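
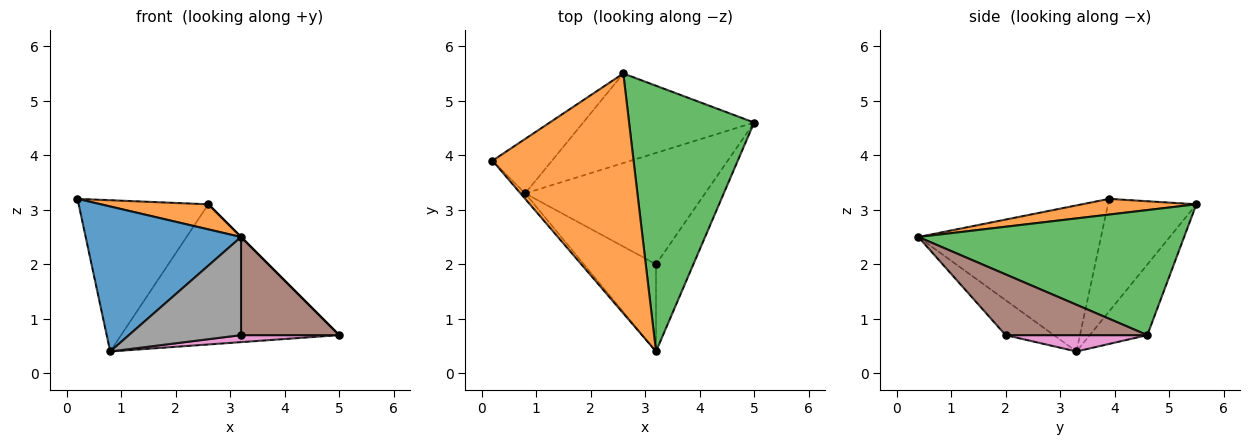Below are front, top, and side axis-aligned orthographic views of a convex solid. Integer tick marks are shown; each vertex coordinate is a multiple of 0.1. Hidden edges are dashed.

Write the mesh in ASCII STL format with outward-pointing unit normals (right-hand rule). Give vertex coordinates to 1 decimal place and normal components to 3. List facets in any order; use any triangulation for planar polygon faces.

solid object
 facet normal -0.761 -0.648 -0.024
  outer loop
   vertex 0.8 3.3 0.4
   vertex 3.2 0.4 2.5
   vertex 0.2 3.9 3.2
  endloop
 endfacet
 facet normal 0.110 -0.103 0.989
  outer loop
   vertex 2.6 5.5 3.1
   vertex 0.2 3.9 3.2
   vertex 3.2 0.4 2.5
  endloop
 endfacet
 facet normal 0.707 0.000 0.707
  outer loop
   vertex 2.6 5.5 3.1
   vertex 3.2 0.4 2.5
   vertex 5.0 4.6 0.7
  endloop
 endfacet
 facet normal -0.540 0.792 -0.285
  outer loop
   vertex 2.6 5.5 3.1
   vertex 0.8 3.3 0.4
   vertex 0.2 3.9 3.2
  endloop
 endfacet
 facet normal -0.217 0.823 -0.526
  outer loop
   vertex 2.6 5.5 3.1
   vertex 5.0 4.6 0.7
   vertex 0.8 3.3 0.4
  endloop
 endfacet
 facet normal 0.734 -0.508 -0.451
  outer loop
   vertex 3.2 2.0 0.7
   vertex 5.0 4.6 0.7
   vertex 3.2 0.4 2.5
  endloop
 endfacet
 facet normal 0.090 -0.063 -0.994
  outer loop
   vertex 3.2 2.0 0.7
   vertex 0.8 3.3 0.4
   vertex 5.0 4.6 0.7
  endloop
 endfacet
 facet normal -0.306 -0.711 -0.632
  outer loop
   vertex 3.2 2.0 0.7
   vertex 3.2 0.4 2.5
   vertex 0.8 3.3 0.4
  endloop
 endfacet
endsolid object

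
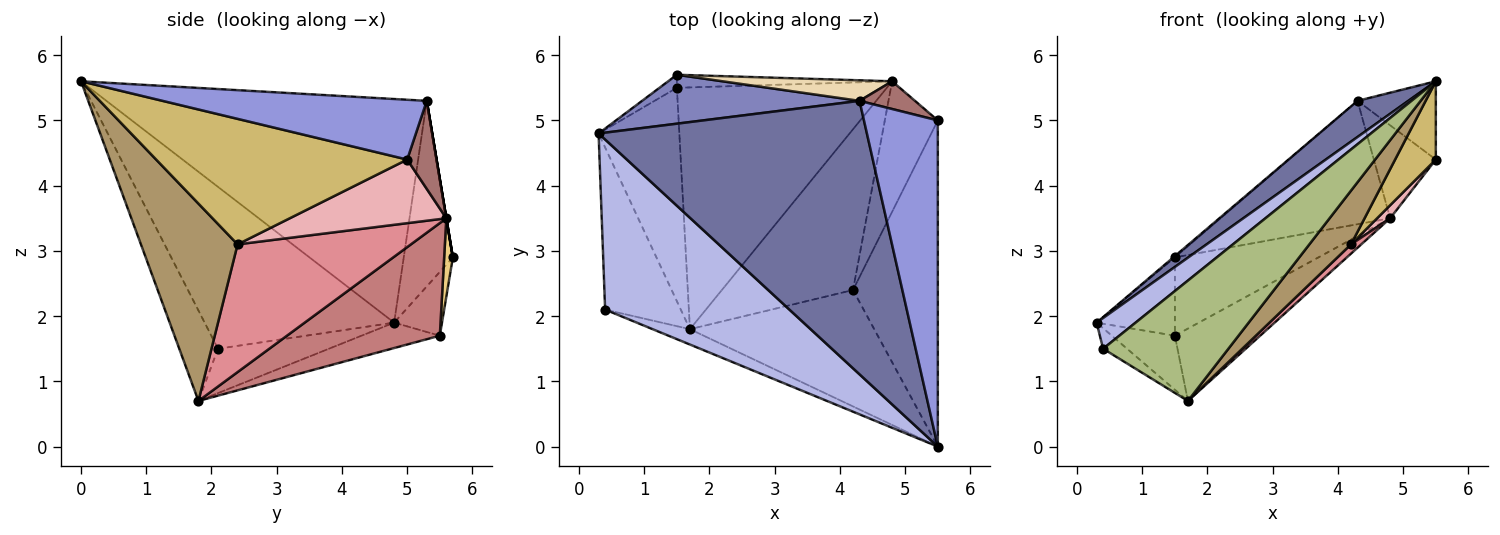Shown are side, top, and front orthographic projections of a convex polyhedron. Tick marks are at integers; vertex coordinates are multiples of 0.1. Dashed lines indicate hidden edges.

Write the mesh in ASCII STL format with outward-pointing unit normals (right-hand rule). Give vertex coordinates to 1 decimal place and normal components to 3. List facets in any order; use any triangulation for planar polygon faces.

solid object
 facet normal -0.637 -0.101 0.764
  outer loop
   vertex 4.3 5.3 5.3
   vertex 0.3 4.8 1.9
   vertex 5.5 0.0 5.6
  endloop
 endfacet
 facet normal -0.649 0.020 0.761
  outer loop
   vertex 4.3 5.3 5.3
   vertex 1.5 5.7 2.9
   vertex 0.3 4.8 1.9
  endloop
 endfacet
 facet normal 0.619 0.183 0.764
  outer loop
   vertex 4.3 5.3 5.3
   vertex 5.5 0.0 5.6
   vertex 5.5 5.0 4.4
  endloop
 endfacet
 facet normal -0.654 -0.135 0.745
  outer loop
   vertex 0.4 2.1 1.5
   vertex 5.5 0.0 5.6
   vertex 0.3 4.8 1.9
  endloop
 endfacet
 facet normal -0.503 0.108 -0.858
  outer loop
   vertex 0.4 2.1 1.5
   vertex 0.3 4.8 1.9
   vertex 1.7 1.8 0.7
  endloop
 endfacet
 facet normal -0.293 -0.948 -0.121
  outer loop
   vertex 0.4 2.1 1.5
   vertex 1.7 1.8 0.7
   vertex 5.5 0.0 5.6
  endloop
 endfacet
 facet normal -0.516 0.845 -0.141
  outer loop
   vertex 1.5 5.5 1.7
   vertex 0.3 4.8 1.9
   vertex 1.5 5.7 2.9
  endloop
 endfacet
 facet normal -0.292 0.235 -0.927
  outer loop
   vertex 1.5 5.5 1.7
   vertex 1.7 1.8 0.7
   vertex 0.3 4.8 1.9
  endloop
 endfacet
 facet normal 0.697 -0.301 -0.651
  outer loop
   vertex 4.2 2.4 3.1
   vertex 5.5 0.0 5.6
   vertex 1.7 1.8 0.7
  endloop
 endfacet
 facet normal 0.821 -0.133 -0.555
  outer loop
   vertex 4.2 2.4 3.1
   vertex 5.5 5.0 4.4
   vertex 5.5 0.0 5.6
  endloop
 endfacet
 facet normal 0.060 0.985 -0.164
  outer loop
   vertex 4.8 5.6 3.5
   vertex 1.5 5.5 1.7
   vertex 1.5 5.7 2.9
  endloop
 endfacet
 facet normal 0.000 0.986 0.164
  outer loop
   vertex 4.8 5.6 3.5
   vertex 1.5 5.7 2.9
   vertex 4.3 5.3 5.3
  endloop
 endfacet
 facet normal 0.413 0.873 0.260
  outer loop
   vertex 4.8 5.6 3.5
   vertex 4.3 5.3 5.3
   vertex 5.5 5.0 4.4
  endloop
 endfacet
 facet normal 0.457 0.255 -0.852
  outer loop
   vertex 4.8 5.6 3.5
   vertex 1.7 1.8 0.7
   vertex 1.5 5.5 1.7
  endloop
 endfacet
 facet normal 0.697 -0.041 -0.716
  outer loop
   vertex 4.8 5.6 3.5
   vertex 4.2 2.4 3.1
   vertex 1.7 1.8 0.7
  endloop
 endfacet
 facet normal 0.767 -0.064 -0.639
  outer loop
   vertex 4.8 5.6 3.5
   vertex 5.5 5.0 4.4
   vertex 4.2 2.4 3.1
  endloop
 endfacet
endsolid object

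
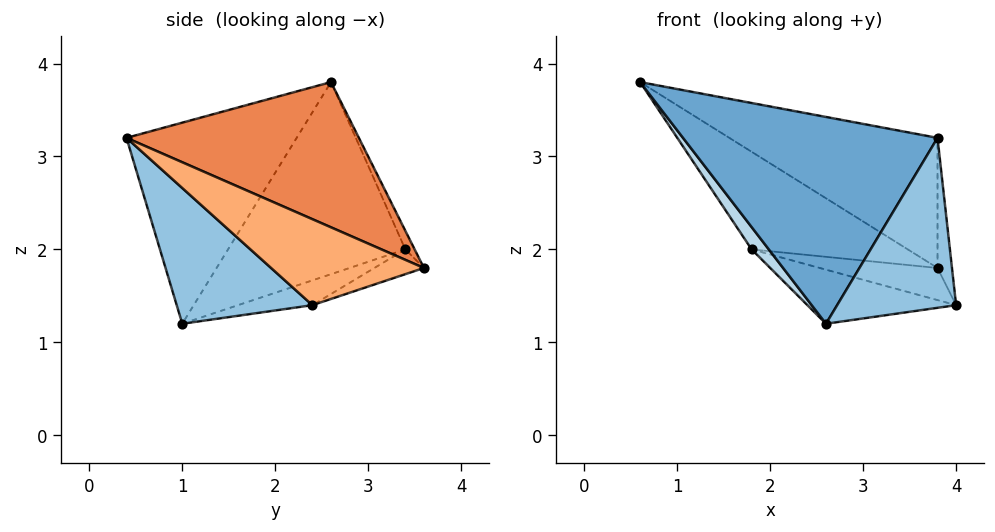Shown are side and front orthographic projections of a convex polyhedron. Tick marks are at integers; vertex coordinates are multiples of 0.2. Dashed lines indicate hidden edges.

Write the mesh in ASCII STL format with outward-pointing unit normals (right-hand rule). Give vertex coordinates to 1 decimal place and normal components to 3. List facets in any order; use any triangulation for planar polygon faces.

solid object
 facet normal -0.554 -0.828 0.084
  outer loop
   vertex 2.6 1.0 1.2
   vertex 3.8 0.4 3.2
   vertex 0.6 2.6 3.8
  endloop
 endfacet
 facet normal 0.631 -0.553 -0.544
  outer loop
   vertex 2.6 1.0 1.2
   vertex 4.0 2.4 1.4
   vertex 3.8 0.4 3.2
  endloop
 endfacet
 facet normal -0.813 -0.079 -0.577
  outer loop
   vertex 1.8 3.4 2.0
   vertex 2.6 1.0 1.2
   vertex 0.6 2.6 3.8
  endloop
 endfacet
 facet normal -0.136 0.272 -0.953
  outer loop
   vertex 1.8 3.4 2.0
   vertex 4.0 2.4 1.4
   vertex 2.6 1.0 1.2
  endloop
 endfacet
 facet normal 0.408 0.366 0.836
  outer loop
   vertex 3.8 3.6 1.8
   vertex 0.6 2.6 3.8
   vertex 3.8 0.4 3.2
  endloop
 endfacet
 facet normal 0.973 0.092 0.210
  outer loop
   vertex 3.8 3.6 1.8
   vertex 3.8 0.4 3.2
   vertex 4.0 2.4 1.4
  endloop
 endfacet
 facet normal -0.055 0.926 0.375
  outer loop
   vertex 3.8 3.6 1.8
   vertex 1.8 3.4 2.0
   vertex 0.6 2.6 3.8
  endloop
 endfacet
 facet normal -0.124 0.295 -0.947
  outer loop
   vertex 3.8 3.6 1.8
   vertex 4.0 2.4 1.4
   vertex 1.8 3.4 2.0
  endloop
 endfacet
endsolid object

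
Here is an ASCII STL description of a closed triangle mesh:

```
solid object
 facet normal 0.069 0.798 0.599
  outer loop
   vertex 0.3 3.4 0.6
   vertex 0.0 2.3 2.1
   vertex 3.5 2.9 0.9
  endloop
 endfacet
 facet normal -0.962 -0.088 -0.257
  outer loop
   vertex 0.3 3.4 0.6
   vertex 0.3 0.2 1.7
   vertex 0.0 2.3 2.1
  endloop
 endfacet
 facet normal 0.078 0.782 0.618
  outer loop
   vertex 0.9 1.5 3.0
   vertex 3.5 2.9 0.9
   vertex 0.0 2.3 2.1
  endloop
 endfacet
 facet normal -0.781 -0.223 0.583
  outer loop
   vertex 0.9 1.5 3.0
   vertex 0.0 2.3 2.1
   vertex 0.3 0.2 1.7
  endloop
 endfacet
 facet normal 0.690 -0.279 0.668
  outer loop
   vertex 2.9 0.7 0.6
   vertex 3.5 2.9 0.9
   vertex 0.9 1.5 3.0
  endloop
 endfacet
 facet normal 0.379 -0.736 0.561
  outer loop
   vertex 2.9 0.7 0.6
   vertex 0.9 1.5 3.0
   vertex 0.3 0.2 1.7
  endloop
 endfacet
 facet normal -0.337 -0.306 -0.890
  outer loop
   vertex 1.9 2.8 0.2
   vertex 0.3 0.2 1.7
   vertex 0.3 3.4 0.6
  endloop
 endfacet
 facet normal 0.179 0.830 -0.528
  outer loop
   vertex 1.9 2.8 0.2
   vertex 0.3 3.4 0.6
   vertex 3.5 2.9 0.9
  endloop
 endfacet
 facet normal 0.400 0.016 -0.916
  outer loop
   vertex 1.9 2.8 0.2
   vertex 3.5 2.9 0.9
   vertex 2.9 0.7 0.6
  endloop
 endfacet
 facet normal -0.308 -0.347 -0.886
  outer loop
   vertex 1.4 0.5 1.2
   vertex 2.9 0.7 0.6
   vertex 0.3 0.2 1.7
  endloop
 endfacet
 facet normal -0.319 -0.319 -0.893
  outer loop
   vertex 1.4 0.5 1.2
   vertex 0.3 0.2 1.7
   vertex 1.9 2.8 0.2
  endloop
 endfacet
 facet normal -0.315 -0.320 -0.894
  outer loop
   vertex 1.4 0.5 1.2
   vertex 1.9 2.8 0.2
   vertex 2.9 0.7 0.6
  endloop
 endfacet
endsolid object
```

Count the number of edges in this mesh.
18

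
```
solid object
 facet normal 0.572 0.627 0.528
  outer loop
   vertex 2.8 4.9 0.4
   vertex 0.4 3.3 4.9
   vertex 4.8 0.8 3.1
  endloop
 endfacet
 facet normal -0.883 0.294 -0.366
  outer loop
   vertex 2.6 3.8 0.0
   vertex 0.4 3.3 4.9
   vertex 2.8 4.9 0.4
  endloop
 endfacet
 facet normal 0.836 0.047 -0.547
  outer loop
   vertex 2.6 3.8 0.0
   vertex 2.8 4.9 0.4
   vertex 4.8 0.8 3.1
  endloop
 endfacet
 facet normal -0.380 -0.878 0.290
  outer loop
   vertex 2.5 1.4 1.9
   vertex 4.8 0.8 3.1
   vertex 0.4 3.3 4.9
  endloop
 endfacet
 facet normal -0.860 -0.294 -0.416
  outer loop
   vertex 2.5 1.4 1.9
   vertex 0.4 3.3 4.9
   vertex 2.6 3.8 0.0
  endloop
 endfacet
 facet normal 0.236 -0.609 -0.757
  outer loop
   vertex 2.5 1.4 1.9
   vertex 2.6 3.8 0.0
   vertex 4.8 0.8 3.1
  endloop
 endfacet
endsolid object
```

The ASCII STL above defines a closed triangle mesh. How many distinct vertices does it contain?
5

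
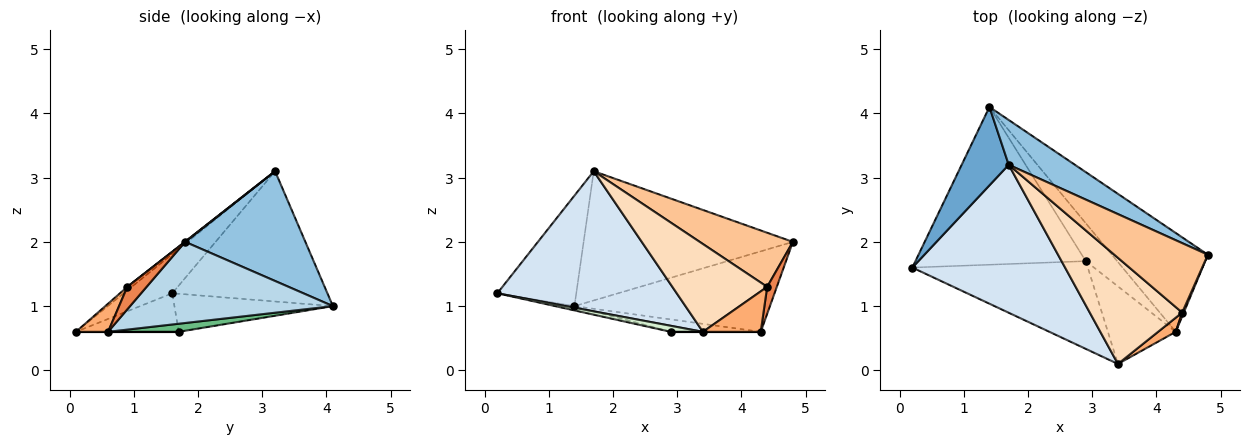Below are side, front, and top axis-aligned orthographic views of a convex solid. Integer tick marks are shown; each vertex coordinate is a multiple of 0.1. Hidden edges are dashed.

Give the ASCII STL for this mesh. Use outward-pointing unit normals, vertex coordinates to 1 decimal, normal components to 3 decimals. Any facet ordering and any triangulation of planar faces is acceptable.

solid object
 facet normal -0.848 0.432 0.306
  outer loop
   vertex 1.7 3.2 3.1
   vertex 1.4 4.1 1.0
   vertex 0.2 1.6 1.2
  endloop
 endfacet
 facet normal 0.477 0.830 0.288
  outer loop
   vertex 1.7 3.2 3.1
   vertex 4.8 1.8 2.0
   vertex 1.4 4.1 1.0
  endloop
 endfacet
 facet normal 0.548 0.528 -0.649
  outer loop
   vertex 4.3 0.6 0.6
   vertex 1.4 4.1 1.0
   vertex 4.8 1.8 2.0
  endloop
 endfacet
 facet normal -0.183 -0.676 0.714
  outer loop
   vertex 3.4 0.1 0.6
   vertex 1.7 3.2 3.1
   vertex 0.2 1.6 1.2
  endloop
 endfacet
 facet normal 0.893 -0.446 0.064
  outer loop
   vertex 4.4 0.9 1.3
   vertex 4.3 0.6 0.6
   vertex 4.8 1.8 2.0
  endloop
 endfacet
 facet normal 0.464 -0.836 0.292
  outer loop
   vertex 4.4 0.9 1.3
   vertex 3.4 0.1 0.6
   vertex 4.3 0.6 0.6
  endloop
 endfacet
 facet normal 0.002 -0.615 0.789
  outer loop
   vertex 4.4 0.9 1.3
   vertex 4.8 1.8 2.0
   vertex 1.7 3.2 3.1
  endloop
 endfacet
 facet normal -0.029 -0.637 0.770
  outer loop
   vertex 4.4 0.9 1.3
   vertex 1.7 3.2 3.1
   vertex 3.4 0.1 0.6
  endloop
 endfacet
 facet normal 0.238 0.302 -0.923
  outer loop
   vertex 2.9 1.7 0.6
   vertex 1.4 4.1 1.0
   vertex 4.3 0.6 0.6
  endloop
 endfacet
 facet normal 0.000 0.000 -1.000
  outer loop
   vertex 2.9 1.7 0.6
   vertex 4.3 0.6 0.6
   vertex 3.4 0.1 0.6
  endloop
 endfacet
 facet normal -0.218 0.026 -0.976
  outer loop
   vertex 2.9 1.7 0.6
   vertex 0.2 1.6 1.2
   vertex 1.4 4.1 1.0
  endloop
 endfacet
 facet normal -0.214 -0.067 -0.975
  outer loop
   vertex 2.9 1.7 0.6
   vertex 3.4 0.1 0.6
   vertex 0.2 1.6 1.2
  endloop
 endfacet
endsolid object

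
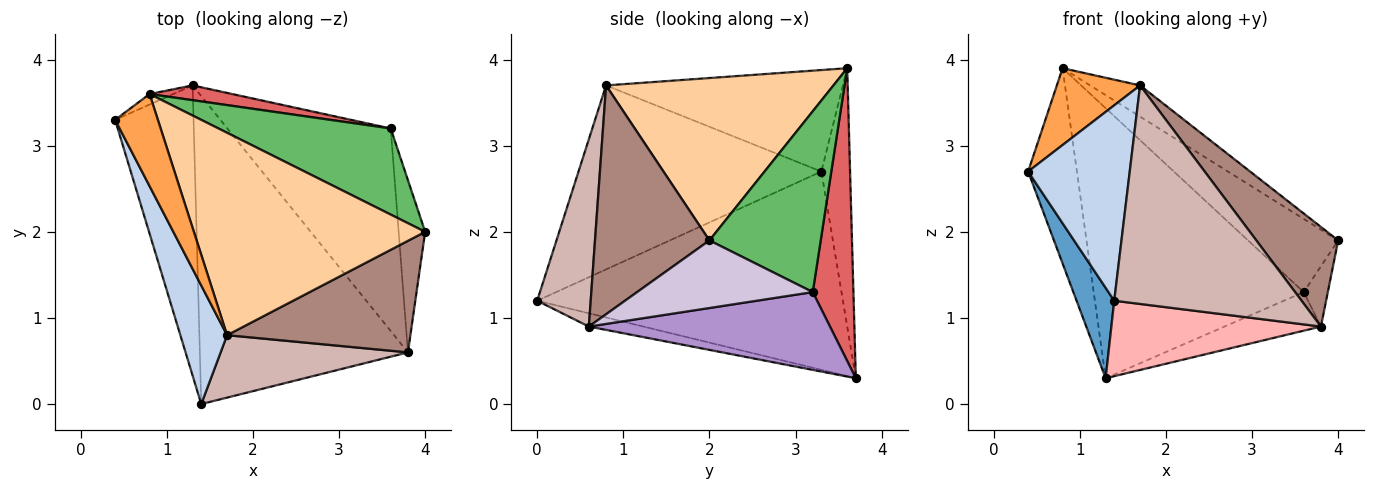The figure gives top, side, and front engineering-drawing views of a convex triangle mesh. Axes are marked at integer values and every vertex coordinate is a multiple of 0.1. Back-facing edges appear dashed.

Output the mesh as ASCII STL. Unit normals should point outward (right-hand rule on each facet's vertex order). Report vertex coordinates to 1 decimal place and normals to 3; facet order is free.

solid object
 facet normal -0.924 -0.114 -0.365
  outer loop
   vertex 1.3 3.7 0.3
   vertex 1.4 0.0 1.2
   vertex 0.4 3.3 2.7
  endloop
 endfacet
 facet normal -0.898 -0.376 0.228
  outer loop
   vertex 1.7 0.8 3.7
   vertex 0.4 3.3 2.7
   vertex 1.4 0.0 1.2
  endloop
 endfacet
 facet normal -0.877 -0.308 0.369
  outer loop
   vertex 0.8 3.6 3.9
   vertex 0.4 3.3 2.7
   vertex 1.7 0.8 3.7
  endloop
 endfacet
 facet normal 0.570 0.125 0.812
  outer loop
   vertex 0.8 3.6 3.9
   vertex 1.7 0.8 3.7
   vertex 4.0 2.0 1.9
  endloop
 endfacet
 facet normal 0.625 0.506 0.595
  outer loop
   vertex 0.8 3.6 3.9
   vertex 4.0 2.0 1.9
   vertex 3.6 3.2 1.3
  endloop
 endfacet
 facet normal -0.506 0.861 -0.046
  outer loop
   vertex 0.8 3.6 3.9
   vertex 1.3 3.7 0.3
   vertex 0.4 3.3 2.7
  endloop
 endfacet
 facet normal 0.190 0.980 0.054
  outer loop
   vertex 0.8 3.6 3.9
   vertex 3.6 3.2 1.3
   vertex 1.3 3.7 0.3
  endloop
 endfacet
 facet normal -0.062 -0.237 -0.969
  outer loop
   vertex 3.8 0.6 0.9
   vertex 1.4 0.0 1.2
   vertex 1.3 3.7 0.3
  endloop
 endfacet
 facet normal 0.424 0.169 -0.890
  outer loop
   vertex 3.8 0.6 0.9
   vertex 1.3 3.7 0.3
   vertex 3.6 3.2 1.3
  endloop
 endfacet
 facet normal 0.923 0.127 -0.362
  outer loop
   vertex 3.8 0.6 0.9
   vertex 3.6 3.2 1.3
   vertex 4.0 2.0 1.9
  endloop
 endfacet
 facet normal 0.682 -0.487 0.546
  outer loop
   vertex 3.8 0.6 0.9
   vertex 4.0 2.0 1.9
   vertex 1.7 0.8 3.7
  endloop
 endfacet
 facet normal 0.265 -0.927 0.265
  outer loop
   vertex 3.8 0.6 0.9
   vertex 1.7 0.8 3.7
   vertex 1.4 0.0 1.2
  endloop
 endfacet
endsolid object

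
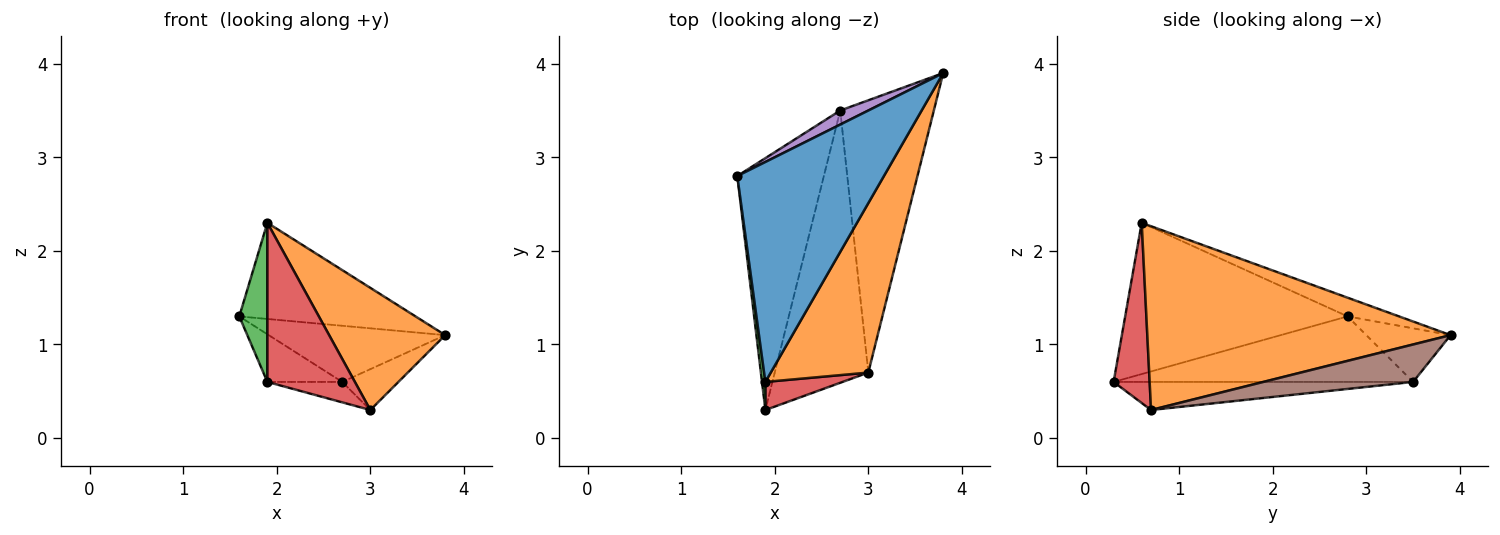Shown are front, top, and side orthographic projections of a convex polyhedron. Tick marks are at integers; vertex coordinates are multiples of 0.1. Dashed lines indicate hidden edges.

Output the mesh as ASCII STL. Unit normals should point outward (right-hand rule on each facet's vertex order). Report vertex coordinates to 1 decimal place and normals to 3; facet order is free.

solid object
 facet normal -0.116 0.398 0.910
  outer loop
   vertex 1.9 0.6 2.3
   vertex 3.8 3.9 1.1
   vertex 1.6 2.8 1.3
  endloop
 endfacet
 facet normal 0.837 -0.320 0.444
  outer loop
   vertex 1.9 0.6 2.3
   vertex 3.0 0.7 0.3
   vertex 3.8 3.9 1.1
  endloop
 endfacet
 facet normal -0.992 -0.125 0.022
  outer loop
   vertex 1.9 0.3 0.6
   vertex 1.9 0.6 2.3
   vertex 1.6 2.8 1.3
  endloop
 endfacet
 facet normal 0.376 -0.913 0.161
  outer loop
   vertex 1.9 0.3 0.6
   vertex 3.0 0.7 0.3
   vertex 1.9 0.6 2.3
  endloop
 endfacet
 facet normal -0.420 0.880 0.220
  outer loop
   vertex 2.7 3.5 0.6
   vertex 1.6 2.8 1.3
   vertex 3.8 3.9 1.1
  endloop
 endfacet
 facet normal 0.368 0.138 -0.920
  outer loop
   vertex 2.7 3.5 0.6
   vertex 3.8 3.9 1.1
   vertex 3.0 0.7 0.3
  endloop
 endfacet
 facet normal -0.597 0.149 -0.788
  outer loop
   vertex 2.7 3.5 0.6
   vertex 1.9 0.3 0.6
   vertex 1.6 2.8 1.3
  endloop
 endfacet
 facet normal -0.287 0.072 -0.955
  outer loop
   vertex 2.7 3.5 0.6
   vertex 3.0 0.7 0.3
   vertex 1.9 0.3 0.6
  endloop
 endfacet
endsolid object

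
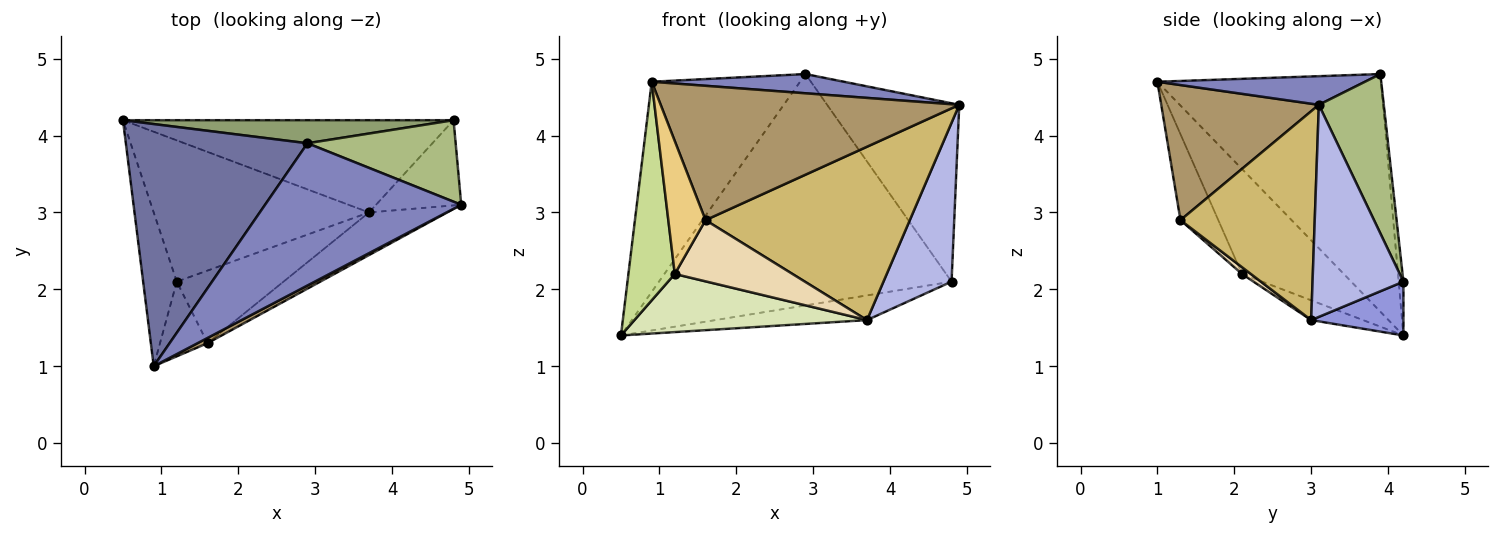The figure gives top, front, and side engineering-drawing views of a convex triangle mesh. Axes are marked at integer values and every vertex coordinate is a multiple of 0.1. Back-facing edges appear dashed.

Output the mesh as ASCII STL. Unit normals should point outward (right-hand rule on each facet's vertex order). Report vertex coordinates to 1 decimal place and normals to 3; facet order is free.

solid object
 facet normal -0.703 0.466 0.537
  outer loop
   vertex 2.9 3.9 4.8
   vertex 0.5 4.2 1.4
   vertex 0.9 1.0 4.7
  endloop
 endfacet
 facet normal 0.143 -0.133 0.981
  outer loop
   vertex 2.9 3.9 4.8
   vertex 0.9 1.0 4.7
   vertex 4.9 3.1 4.4
  endloop
 endfacet
 facet normal 0.155 0.255 -0.954
  outer loop
   vertex 4.8 4.2 2.1
   vertex 3.7 3.0 1.6
   vertex 0.5 4.2 1.4
  endloop
 endfacet
 facet normal 0.762 -0.571 -0.306
  outer loop
   vertex 4.8 4.2 2.1
   vertex 4.9 3.1 4.4
   vertex 3.7 3.0 1.6
  endloop
 endfacet
 facet normal -0.016 0.995 0.099
  outer loop
   vertex 4.8 4.2 2.1
   vertex 0.5 4.2 1.4
   vertex 2.9 3.9 4.8
  endloop
 endfacet
 facet normal 0.408 0.830 0.379
  outer loop
   vertex 4.8 4.2 2.1
   vertex 2.9 3.9 4.8
   vertex 4.9 3.1 4.4
  endloop
 endfacet
 facet normal -0.874 -0.398 -0.280
  outer loop
   vertex 1.2 2.1 2.2
   vertex 0.9 1.0 4.7
   vertex 0.5 4.2 1.4
  endloop
 endfacet
 facet normal -0.085 -0.379 -0.921
  outer loop
   vertex 1.2 2.1 2.2
   vertex 0.5 4.2 1.4
   vertex 3.7 3.0 1.6
  endloop
 endfacet
 facet normal 0.467 -0.884 0.034
  outer loop
   vertex 1.6 1.3 2.9
   vertex 4.9 3.1 4.4
   vertex 0.9 1.0 4.7
  endloop
 endfacet
 facet normal 0.538 -0.819 -0.201
  outer loop
   vertex 1.6 1.3 2.9
   vertex 3.7 3.0 1.6
   vertex 4.9 3.1 4.4
  endloop
 endfacet
 facet normal -0.663 -0.652 -0.367
  outer loop
   vertex 1.6 1.3 2.9
   vertex 0.9 1.0 4.7
   vertex 1.2 2.1 2.2
  endloop
 endfacet
 facet normal 0.049 -0.644 -0.764
  outer loop
   vertex 1.6 1.3 2.9
   vertex 1.2 2.1 2.2
   vertex 3.7 3.0 1.6
  endloop
 endfacet
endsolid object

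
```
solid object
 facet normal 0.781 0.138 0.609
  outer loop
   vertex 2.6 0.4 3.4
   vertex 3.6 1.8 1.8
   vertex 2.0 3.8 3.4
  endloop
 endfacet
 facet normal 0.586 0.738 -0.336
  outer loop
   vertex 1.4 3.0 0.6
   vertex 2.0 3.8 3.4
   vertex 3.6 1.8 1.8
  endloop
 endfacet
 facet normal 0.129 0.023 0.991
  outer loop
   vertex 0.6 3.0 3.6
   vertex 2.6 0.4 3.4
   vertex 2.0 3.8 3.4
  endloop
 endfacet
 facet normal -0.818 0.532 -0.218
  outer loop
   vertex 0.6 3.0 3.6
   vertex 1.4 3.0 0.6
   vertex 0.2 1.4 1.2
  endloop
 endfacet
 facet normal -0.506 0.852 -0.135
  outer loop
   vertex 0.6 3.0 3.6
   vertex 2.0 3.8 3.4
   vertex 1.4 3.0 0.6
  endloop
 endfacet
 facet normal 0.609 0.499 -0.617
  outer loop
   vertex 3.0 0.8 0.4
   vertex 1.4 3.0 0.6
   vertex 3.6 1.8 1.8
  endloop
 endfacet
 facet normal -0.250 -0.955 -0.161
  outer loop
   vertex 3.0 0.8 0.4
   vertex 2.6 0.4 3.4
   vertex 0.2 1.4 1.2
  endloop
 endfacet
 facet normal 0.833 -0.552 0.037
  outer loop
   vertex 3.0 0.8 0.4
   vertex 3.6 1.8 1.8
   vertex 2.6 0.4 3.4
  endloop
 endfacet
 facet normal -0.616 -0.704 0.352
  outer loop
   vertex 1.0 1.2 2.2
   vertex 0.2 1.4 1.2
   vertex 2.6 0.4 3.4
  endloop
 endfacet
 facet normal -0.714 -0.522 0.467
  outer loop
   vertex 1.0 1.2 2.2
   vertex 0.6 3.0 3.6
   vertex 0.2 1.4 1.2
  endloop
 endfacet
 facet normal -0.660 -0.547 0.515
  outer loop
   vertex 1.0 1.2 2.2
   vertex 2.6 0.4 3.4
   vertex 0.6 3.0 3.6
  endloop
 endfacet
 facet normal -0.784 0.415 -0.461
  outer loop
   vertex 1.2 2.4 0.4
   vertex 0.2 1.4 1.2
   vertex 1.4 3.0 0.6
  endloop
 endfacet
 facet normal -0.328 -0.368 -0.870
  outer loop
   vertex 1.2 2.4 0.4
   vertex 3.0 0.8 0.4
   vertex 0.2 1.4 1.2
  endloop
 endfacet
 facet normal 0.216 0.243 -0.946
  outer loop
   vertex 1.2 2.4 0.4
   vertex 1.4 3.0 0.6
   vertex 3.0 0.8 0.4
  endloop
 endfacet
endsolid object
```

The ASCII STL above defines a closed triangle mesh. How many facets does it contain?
14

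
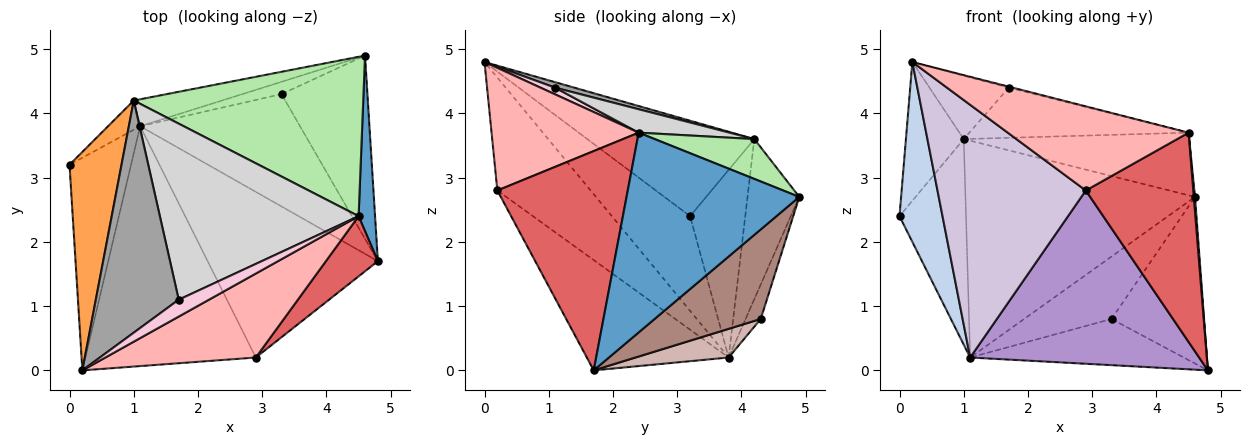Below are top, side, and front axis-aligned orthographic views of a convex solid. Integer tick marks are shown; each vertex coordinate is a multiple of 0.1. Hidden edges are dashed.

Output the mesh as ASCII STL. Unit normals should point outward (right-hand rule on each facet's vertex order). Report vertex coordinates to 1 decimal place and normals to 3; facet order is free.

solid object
 facet normal 0.997 -0.007 0.082
  outer loop
   vertex 4.5 2.4 3.7
   vertex 4.8 1.7 0.0
   vertex 4.6 4.9 2.7
  endloop
 endfacet
 facet normal -0.761 -0.419 -0.495
  outer loop
   vertex 1.1 3.8 0.2
   vertex 0.2 0.0 4.8
   vertex 0.0 3.2 2.4
  endloop
 endfacet
 facet normal -0.840 0.291 0.458
  outer loop
   vertex 1.0 4.2 3.6
   vertex 0.0 3.2 2.4
   vertex 0.2 0.0 4.8
  endloop
 endfacet
 facet normal -0.635 0.765 -0.109
  outer loop
   vertex 1.0 4.2 3.6
   vertex 1.1 3.8 0.2
   vertex 0.0 3.2 2.4
  endloop
 endfacet
 facet normal -0.218 0.968 -0.120
  outer loop
   vertex 1.0 4.2 3.6
   vertex 4.6 4.9 2.7
   vertex 1.1 3.8 0.2
  endloop
 endfacet
 facet normal 0.159 0.361 0.919
  outer loop
   vertex 1.0 4.2 3.6
   vertex 4.5 2.4 3.7
   vertex 4.6 4.9 2.7
  endloop
 endfacet
 facet normal 0.759 -0.626 0.180
  outer loop
   vertex 2.9 0.2 2.8
   vertex 4.8 1.7 0.0
   vertex 4.5 2.4 3.7
  endloop
 endfacet
 facet normal 0.499 -0.613 0.612
  outer loop
   vertex 2.9 0.2 2.8
   vertex 4.5 2.4 3.7
   vertex 0.2 0.0 4.8
  endloop
 endfacet
 facet normal -0.409 -0.660 -0.631
  outer loop
   vertex 2.9 0.2 2.8
   vertex 1.1 3.8 0.2
   vertex 4.8 1.7 0.0
  endloop
 endfacet
 facet normal -0.415 -0.660 -0.626
  outer loop
   vertex 2.9 0.2 2.8
   vertex 0.2 0.0 4.8
   vertex 1.1 3.8 0.2
  endloop
 endfacet
 facet normal 0.611 0.533 -0.586
  outer loop
   vertex 3.3 4.3 0.8
   vertex 4.6 4.9 2.7
   vertex 4.8 1.7 0.0
  endloop
 endfacet
 facet normal 0.164 0.375 -0.912
  outer loop
   vertex 3.3 4.3 0.8
   vertex 4.8 1.7 0.0
   vertex 1.1 3.8 0.2
  endloop
 endfacet
 facet normal -0.168 0.967 -0.191
  outer loop
   vertex 3.3 4.3 0.8
   vertex 1.1 3.8 0.2
   vertex 4.6 4.9 2.7
  endloop
 endfacet
 facet normal 0.216 0.060 0.975
  outer loop
   vertex 1.7 1.1 4.4
   vertex 0.2 0.0 4.8
   vertex 4.5 2.4 3.7
  endloop
 endfacet
 facet normal 0.064 0.263 0.963
  outer loop
   vertex 1.7 1.1 4.4
   vertex 1.0 4.2 3.6
   vertex 0.2 0.0 4.8
  endloop
 endfacet
 facet normal 0.113 0.272 0.956
  outer loop
   vertex 1.7 1.1 4.4
   vertex 4.5 2.4 3.7
   vertex 1.0 4.2 3.6
  endloop
 endfacet
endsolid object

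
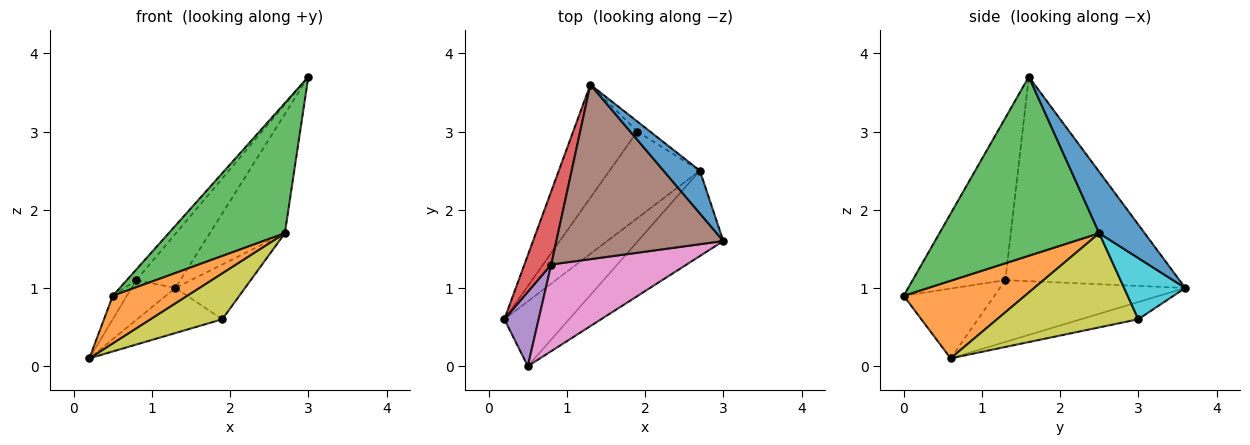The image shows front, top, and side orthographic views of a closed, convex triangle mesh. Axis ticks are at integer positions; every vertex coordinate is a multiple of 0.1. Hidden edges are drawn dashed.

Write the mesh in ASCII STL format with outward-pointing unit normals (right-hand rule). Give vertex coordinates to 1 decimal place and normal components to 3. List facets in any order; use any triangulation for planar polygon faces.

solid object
 facet normal 0.496 0.817 0.294
  outer loop
   vertex 2.7 2.5 1.7
   vertex 1.3 3.6 1.0
   vertex 3.0 1.6 3.7
  endloop
 endfacet
 facet normal 0.695 -0.426 -0.580
  outer loop
   vertex 2.7 2.5 1.7
   vertex 0.5 0.0 0.9
   vertex 0.2 0.6 0.1
  endloop
 endfacet
 facet normal 0.754 -0.549 -0.360
  outer loop
   vertex 2.7 2.5 1.7
   vertex 3.0 1.6 3.7
   vertex 0.5 0.0 0.9
  endloop
 endfacet
 facet normal -0.896 0.212 0.390
  outer loop
   vertex 0.8 1.3 1.1
   vertex 1.3 3.6 1.0
   vertex 0.2 0.6 0.1
  endloop
 endfacet
 facet normal -0.889 0.138 0.437
  outer loop
   vertex 0.8 1.3 1.1
   vertex 0.2 0.6 0.1
   vertex 0.5 0.0 0.9
  endloop
 endfacet
 facet normal -0.760 0.192 0.621
  outer loop
   vertex 0.8 1.3 1.1
   vertex 3.0 1.6 3.7
   vertex 1.3 3.6 1.0
  endloop
 endfacet
 facet normal -0.765 0.078 0.639
  outer loop
   vertex 0.8 1.3 1.1
   vertex 0.5 0.0 0.9
   vertex 3.0 1.6 3.7
  endloop
 endfacet
 facet normal -0.242 0.359 -0.901
  outer loop
   vertex 1.9 3.0 0.6
   vertex 0.2 0.6 0.1
   vertex 1.3 3.6 1.0
  endloop
 endfacet
 facet normal 0.678 -0.345 -0.650
  outer loop
   vertex 1.9 3.0 0.6
   vertex 2.7 2.5 1.7
   vertex 0.2 0.6 0.1
  endloop
 endfacet
 facet normal 0.653 0.745 -0.137
  outer loop
   vertex 1.9 3.0 0.6
   vertex 1.3 3.6 1.0
   vertex 2.7 2.5 1.7
  endloop
 endfacet
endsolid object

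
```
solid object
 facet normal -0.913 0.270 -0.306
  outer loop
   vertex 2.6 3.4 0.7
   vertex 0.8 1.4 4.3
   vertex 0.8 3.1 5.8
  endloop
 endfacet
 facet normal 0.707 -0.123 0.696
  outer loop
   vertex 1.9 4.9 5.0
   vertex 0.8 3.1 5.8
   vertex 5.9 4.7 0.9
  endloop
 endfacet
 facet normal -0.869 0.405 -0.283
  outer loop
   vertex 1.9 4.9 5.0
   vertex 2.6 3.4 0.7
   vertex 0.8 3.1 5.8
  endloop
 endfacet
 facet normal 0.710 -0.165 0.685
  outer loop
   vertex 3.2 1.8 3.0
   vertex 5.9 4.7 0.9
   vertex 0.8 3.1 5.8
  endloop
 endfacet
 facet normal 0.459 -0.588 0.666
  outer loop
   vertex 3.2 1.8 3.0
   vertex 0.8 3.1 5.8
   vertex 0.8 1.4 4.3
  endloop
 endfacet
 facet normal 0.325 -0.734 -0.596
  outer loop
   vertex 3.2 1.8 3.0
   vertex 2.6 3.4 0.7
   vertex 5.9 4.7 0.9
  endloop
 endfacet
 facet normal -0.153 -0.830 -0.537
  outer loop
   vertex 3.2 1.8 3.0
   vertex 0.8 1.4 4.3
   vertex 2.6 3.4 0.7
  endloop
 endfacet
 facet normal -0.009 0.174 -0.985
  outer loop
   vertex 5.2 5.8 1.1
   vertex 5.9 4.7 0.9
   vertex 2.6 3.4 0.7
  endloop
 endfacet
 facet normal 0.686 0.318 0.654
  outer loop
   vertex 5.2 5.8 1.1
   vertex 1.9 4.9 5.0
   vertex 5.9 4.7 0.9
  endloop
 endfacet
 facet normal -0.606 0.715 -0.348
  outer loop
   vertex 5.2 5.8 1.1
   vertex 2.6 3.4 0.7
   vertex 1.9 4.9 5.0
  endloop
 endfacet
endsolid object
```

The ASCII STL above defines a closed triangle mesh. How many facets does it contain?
10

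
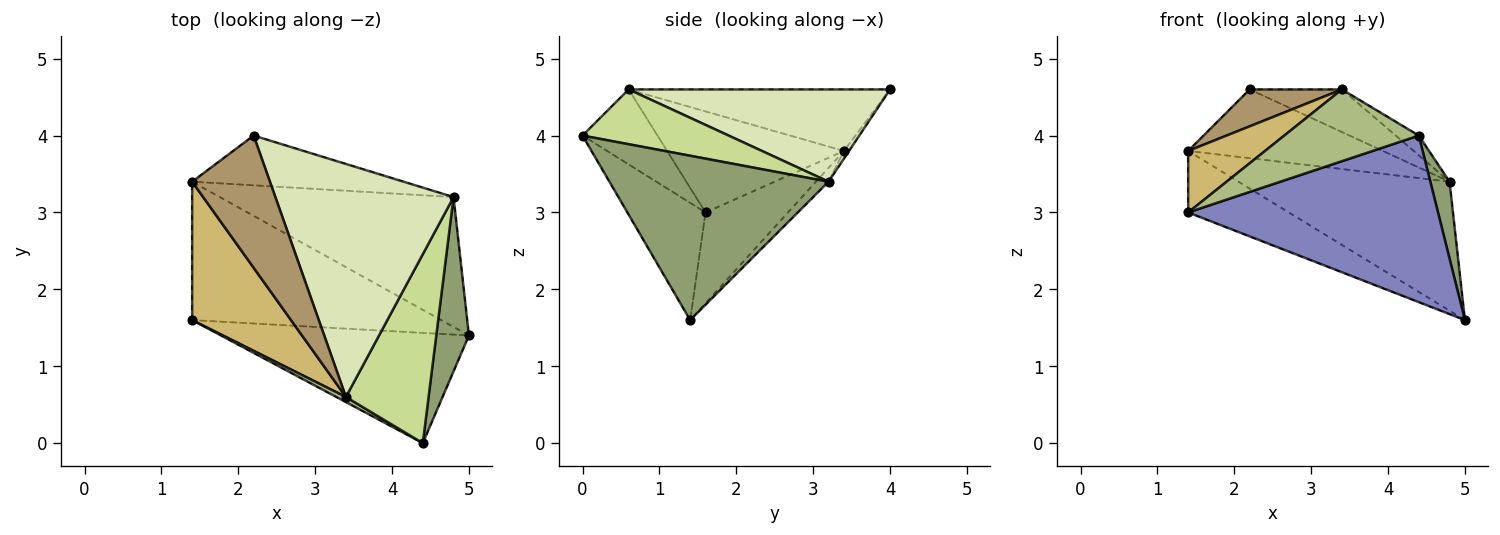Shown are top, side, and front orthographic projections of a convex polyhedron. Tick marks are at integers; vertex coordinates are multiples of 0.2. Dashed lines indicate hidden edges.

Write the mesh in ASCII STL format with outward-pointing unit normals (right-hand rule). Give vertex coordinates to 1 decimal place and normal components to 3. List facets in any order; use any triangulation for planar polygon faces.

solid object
 facet normal -0.316 0.385 -0.867
  outer loop
   vertex 1.4 1.6 3.0
   vertex 1.4 3.4 3.8
   vertex 5.0 1.4 1.6
  endloop
 endfacet
 facet normal -0.252 -0.807 -0.534
  outer loop
   vertex 1.4 1.6 3.0
   vertex 5.0 1.4 1.6
   vertex 4.4 0.0 4.0
  endloop
 endfacet
 facet normal -0.042 0.704 -0.709
  outer loop
   vertex 4.8 3.2 3.4
   vertex 5.0 1.4 1.6
   vertex 1.4 3.4 3.8
  endloop
 endfacet
 facet normal -0.021 0.810 -0.586
  outer loop
   vertex 4.8 3.2 3.4
   vertex 1.4 3.4 3.8
   vertex 2.2 4.0 4.6
  endloop
 endfacet
 facet normal 0.977 -0.086 0.194
  outer loop
   vertex 4.8 3.2 3.4
   vertex 4.4 0.0 4.0
   vertex 5.0 1.4 1.6
  endloop
 endfacet
 facet normal -0.486 -0.872 0.062
  outer loop
   vertex 3.4 0.6 4.6
   vertex 1.4 1.6 3.0
   vertex 4.4 0.0 4.0
  endloop
 endfacet
 facet normal 0.550 0.087 0.830
  outer loop
   vertex 3.4 0.6 4.6
   vertex 4.4 0.0 4.0
   vertex 4.8 3.2 3.4
  endloop
 endfacet
 facet normal 0.454 0.160 0.877
  outer loop
   vertex 3.4 0.6 4.6
   vertex 4.8 3.2 3.4
   vertex 2.2 4.0 4.6
  endloop
 endfacet
 facet normal -0.606 -0.214 0.766
  outer loop
   vertex 3.4 0.6 4.6
   vertex 2.2 4.0 4.6
   vertex 1.4 3.4 3.8
  endloop
 endfacet
 facet normal -0.683 -0.297 0.668
  outer loop
   vertex 3.4 0.6 4.6
   vertex 1.4 3.4 3.8
   vertex 1.4 1.6 3.0
  endloop
 endfacet
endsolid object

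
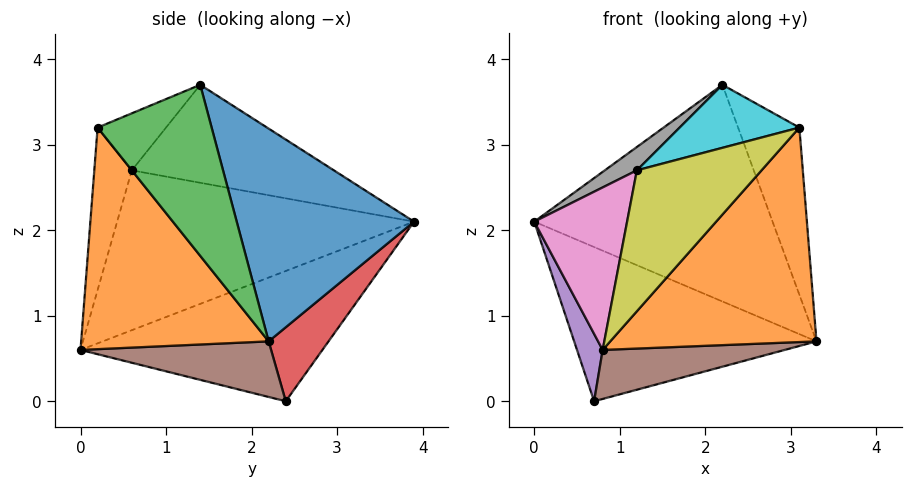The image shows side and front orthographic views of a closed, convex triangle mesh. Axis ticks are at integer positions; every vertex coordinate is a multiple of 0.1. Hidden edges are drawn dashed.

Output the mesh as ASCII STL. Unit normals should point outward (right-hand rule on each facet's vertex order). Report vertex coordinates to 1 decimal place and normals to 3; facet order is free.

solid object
 facet normal 0.548 0.736 0.397
  outer loop
   vertex 2.2 1.4 3.7
   vertex 3.3 2.2 0.7
   vertex 0.0 3.9 2.1
  endloop
 endfacet
 facet normal 0.592 -0.652 -0.474
  outer loop
   vertex 3.1 0.2 3.2
   vertex 0.8 0.0 0.6
   vertex 3.3 2.2 0.7
  endloop
 endfacet
 facet normal 0.803 0.432 0.410
  outer loop
   vertex 3.1 0.2 3.2
   vertex 3.3 2.2 0.7
   vertex 2.2 1.4 3.7
  endloop
 endfacet
 facet normal 0.204 0.827 -0.523
  outer loop
   vertex 0.7 2.4 0.0
   vertex 0.0 3.9 2.1
   vertex 3.3 2.2 0.7
  endloop
 endfacet
 facet normal -0.963 -0.102 -0.248
  outer loop
   vertex 0.7 2.4 0.0
   vertex 0.8 0.0 0.6
   vertex 0.0 3.9 2.1
  endloop
 endfacet
 facet normal 0.237 -0.226 -0.945
  outer loop
   vertex 0.7 2.4 0.0
   vertex 3.3 2.2 0.7
   vertex 0.8 0.0 0.6
  endloop
 endfacet
 facet normal -0.922 -0.288 0.258
  outer loop
   vertex 1.2 0.6 2.7
   vertex 0.0 3.9 2.1
   vertex 0.8 0.0 0.6
  endloop
 endfacet
 facet normal -0.660 -0.105 0.744
  outer loop
   vertex 1.2 0.6 2.7
   vertex 2.2 1.4 3.7
   vertex 0.0 3.9 2.1
  endloop
 endfacet
 facet normal -0.274 -0.910 0.312
  outer loop
   vertex 1.2 0.6 2.7
   vertex 0.8 0.0 0.6
   vertex 3.1 0.2 3.2
  endloop
 endfacet
 facet normal -0.319 -0.558 0.766
  outer loop
   vertex 1.2 0.6 2.7
   vertex 3.1 0.2 3.2
   vertex 2.2 1.4 3.7
  endloop
 endfacet
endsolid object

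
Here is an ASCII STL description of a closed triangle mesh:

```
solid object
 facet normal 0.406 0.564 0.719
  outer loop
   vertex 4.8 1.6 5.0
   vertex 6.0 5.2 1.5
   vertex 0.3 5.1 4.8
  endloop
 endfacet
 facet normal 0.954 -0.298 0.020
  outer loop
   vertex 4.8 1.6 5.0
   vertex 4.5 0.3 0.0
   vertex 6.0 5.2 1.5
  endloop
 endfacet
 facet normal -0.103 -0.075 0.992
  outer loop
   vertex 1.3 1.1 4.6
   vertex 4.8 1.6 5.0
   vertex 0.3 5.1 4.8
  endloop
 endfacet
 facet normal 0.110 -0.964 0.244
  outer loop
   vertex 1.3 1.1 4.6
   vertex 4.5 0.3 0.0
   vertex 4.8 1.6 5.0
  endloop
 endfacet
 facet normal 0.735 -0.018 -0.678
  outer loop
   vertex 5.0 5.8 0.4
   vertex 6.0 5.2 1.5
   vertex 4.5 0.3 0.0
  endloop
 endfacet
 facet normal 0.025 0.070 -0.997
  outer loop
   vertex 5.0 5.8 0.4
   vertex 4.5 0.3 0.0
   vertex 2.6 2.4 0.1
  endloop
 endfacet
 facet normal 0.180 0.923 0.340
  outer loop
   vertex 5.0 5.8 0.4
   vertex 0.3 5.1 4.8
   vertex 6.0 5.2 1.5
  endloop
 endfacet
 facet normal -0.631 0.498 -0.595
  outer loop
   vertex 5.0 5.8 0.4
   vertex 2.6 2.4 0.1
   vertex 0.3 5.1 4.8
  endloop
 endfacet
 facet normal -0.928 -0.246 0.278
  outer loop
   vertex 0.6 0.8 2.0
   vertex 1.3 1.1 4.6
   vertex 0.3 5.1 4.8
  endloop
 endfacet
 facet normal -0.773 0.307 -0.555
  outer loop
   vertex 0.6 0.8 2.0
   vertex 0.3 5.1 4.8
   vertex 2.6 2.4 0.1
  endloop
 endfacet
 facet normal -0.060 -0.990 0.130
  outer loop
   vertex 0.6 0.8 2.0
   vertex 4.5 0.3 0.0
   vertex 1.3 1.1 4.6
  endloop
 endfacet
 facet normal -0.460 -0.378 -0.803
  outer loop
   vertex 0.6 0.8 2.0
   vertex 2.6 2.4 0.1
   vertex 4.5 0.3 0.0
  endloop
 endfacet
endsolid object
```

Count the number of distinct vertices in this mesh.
8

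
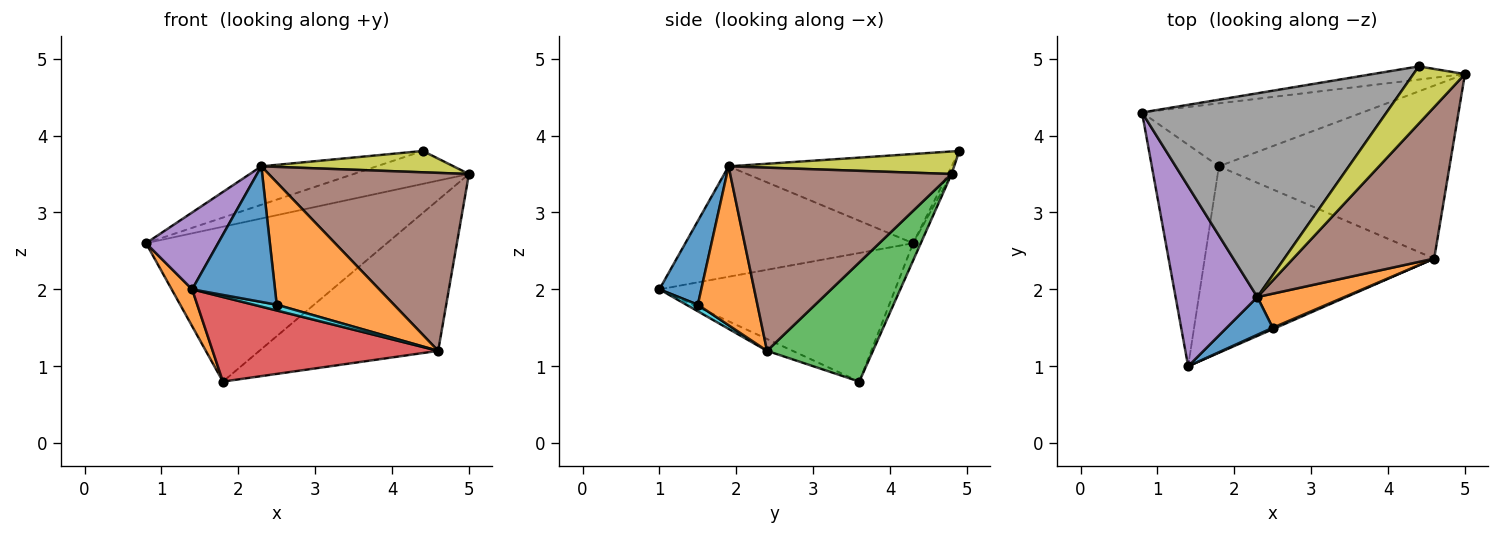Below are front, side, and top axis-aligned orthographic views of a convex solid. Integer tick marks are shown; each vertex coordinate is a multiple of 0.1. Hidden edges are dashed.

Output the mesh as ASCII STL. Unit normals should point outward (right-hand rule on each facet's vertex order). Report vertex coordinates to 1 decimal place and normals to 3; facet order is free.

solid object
 facet normal -0.030 0.926 -0.377
  outer loop
   vertex 1.8 3.6 0.8
   vertex 0.8 4.3 2.6
   vertex 5.0 4.8 3.5
  endloop
 endfacet
 facet normal -0.884 -0.077 -0.461
  outer loop
   vertex 1.8 3.6 0.8
   vertex 1.4 1.0 2.0
   vertex 0.8 4.3 2.6
  endloop
 endfacet
 facet normal 0.363 0.613 -0.702
  outer loop
   vertex 4.6 2.4 1.2
   vertex 1.8 3.6 0.8
   vertex 5.0 4.8 3.5
  endloop
 endfacet
 facet normal -0.047 -0.413 -0.910
  outer loop
   vertex 4.6 2.4 1.2
   vertex 1.4 1.0 2.0
   vertex 1.8 3.6 0.8
  endloop
 endfacet
 facet normal -0.779 -0.246 0.577
  outer loop
   vertex 2.3 1.9 3.6
   vertex 0.8 4.3 2.6
   vertex 1.4 1.0 2.0
  endloop
 endfacet
 facet normal 0.644 -0.583 0.496
  outer loop
   vertex 2.3 1.9 3.6
   vertex 4.6 2.4 1.2
   vertex 5.0 4.8 3.5
  endloop
 endfacet
 facet normal -0.031 0.928 -0.371
  outer loop
   vertex 4.4 4.9 3.8
   vertex 5.0 4.8 3.5
   vertex 0.8 4.3 2.6
  endloop
 endfacet
 facet normal -0.337 0.175 0.925
  outer loop
   vertex 4.4 4.9 3.8
   vertex 0.8 4.3 2.6
   vertex 2.3 1.9 3.6
  endloop
 endfacet
 facet normal 0.380 -0.323 0.867
  outer loop
   vertex 4.4 4.9 3.8
   vertex 2.3 1.9 3.6
   vertex 5.0 4.8 3.5
  endloop
 endfacet
 facet normal 0.436 -0.873 0.218
  outer loop
   vertex 2.5 1.5 1.8
   vertex 1.4 1.0 2.0
   vertex 4.6 2.4 1.2
  endloop
 endfacet
 facet normal 0.438 -0.866 0.241
  outer loop
   vertex 2.5 1.5 1.8
   vertex 2.3 1.9 3.6
   vertex 1.4 1.0 2.0
  endloop
 endfacet
 facet normal 0.440 -0.865 0.241
  outer loop
   vertex 2.5 1.5 1.8
   vertex 4.6 2.4 1.2
   vertex 2.3 1.9 3.6
  endloop
 endfacet
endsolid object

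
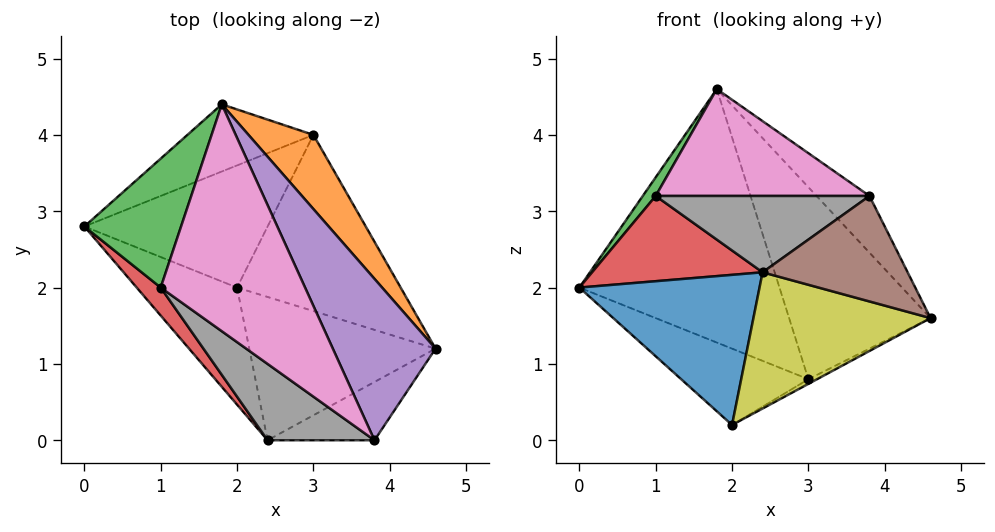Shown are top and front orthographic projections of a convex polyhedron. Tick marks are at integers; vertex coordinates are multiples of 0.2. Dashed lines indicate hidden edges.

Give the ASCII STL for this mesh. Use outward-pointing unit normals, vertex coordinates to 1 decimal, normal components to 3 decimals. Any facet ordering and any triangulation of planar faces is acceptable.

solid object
 facet normal -0.439 0.868 -0.230
  outer loop
   vertex 3.0 4.0 0.8
   vertex 0.0 2.8 2.0
   vertex 1.8 4.4 4.6
  endloop
 endfacet
 facet normal 0.824 0.529 0.204
  outer loop
   vertex 3.0 4.0 0.8
   vertex 1.8 4.4 4.6
   vertex 4.6 1.2 1.6
  endloop
 endfacet
 facet normal -0.793 -0.087 0.603
  outer loop
   vertex 1.0 2.0 3.2
   vertex 1.8 4.4 4.6
   vertex 0.0 2.8 2.0
  endloop
 endfacet
 facet normal -0.750 -0.628 0.206
  outer loop
   vertex 1.0 2.0 3.2
   vertex 0.0 2.8 2.0
   vertex 2.4 0.0 2.2
  endloop
 endfacet
 facet normal 0.812 0.194 0.551
  outer loop
   vertex 3.8 0.0 3.2
   vertex 4.6 1.2 1.6
   vertex 1.8 4.4 4.6
  endloop
 endfacet
 facet normal 0.327 -0.827 -0.457
  outer loop
   vertex 3.8 0.0 3.2
   vertex 2.4 0.0 2.2
   vertex 4.6 1.2 1.6
  endloop
 endfacet
 facet normal -0.291 -0.408 0.865
  outer loop
   vertex 3.8 0.0 3.2
   vertex 1.8 4.4 4.6
   vertex 1.0 2.0 3.2
  endloop
 endfacet
 facet normal -0.451 -0.631 0.631
  outer loop
   vertex 3.8 0.0 3.2
   vertex 1.0 2.0 3.2
   vertex 2.4 0.0 2.2
  endloop
 endfacet
 facet normal 0.175 -0.678 -0.713
  outer loop
   vertex 2.0 2.0 0.2
   vertex 4.6 1.2 1.6
   vertex 2.4 0.0 2.2
  endloop
 endfacet
 facet normal 0.480 0.023 -0.877
  outer loop
   vertex 2.0 2.0 0.2
   vertex 3.0 4.0 0.8
   vertex 4.6 1.2 1.6
  endloop
 endfacet
 facet normal -0.656 -0.595 -0.464
  outer loop
   vertex 2.0 2.0 0.2
   vertex 2.4 0.0 2.2
   vertex 0.0 2.8 2.0
  endloop
 endfacet
 facet normal -0.483 0.464 -0.743
  outer loop
   vertex 2.0 2.0 0.2
   vertex 0.0 2.8 2.0
   vertex 3.0 4.0 0.8
  endloop
 endfacet
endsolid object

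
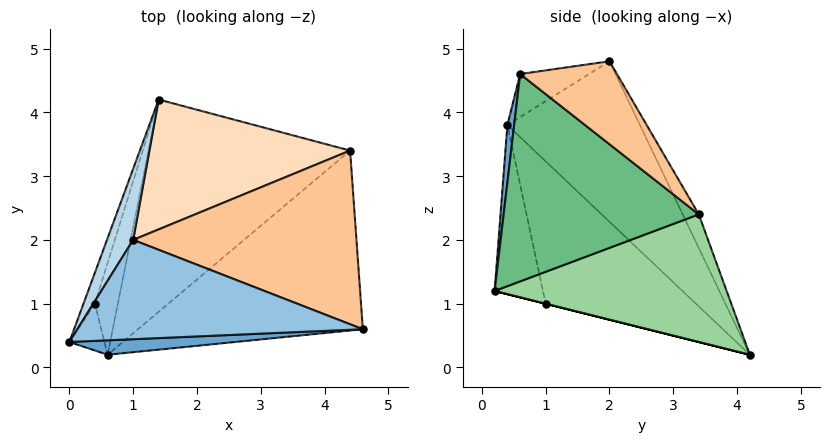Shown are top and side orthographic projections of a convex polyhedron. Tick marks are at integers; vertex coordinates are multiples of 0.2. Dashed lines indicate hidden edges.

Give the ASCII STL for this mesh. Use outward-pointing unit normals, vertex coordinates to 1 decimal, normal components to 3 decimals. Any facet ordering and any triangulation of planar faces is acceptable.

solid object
 facet normal 0.029 -0.996 0.083
  outer loop
   vertex 0.6 0.2 1.2
   vertex 4.6 0.6 4.6
   vertex 0.0 0.4 3.8
  endloop
 endfacet
 facet normal -0.132 -0.465 0.876
  outer loop
   vertex 1.0 2.0 4.8
   vertex 0.0 0.4 3.8
   vertex 4.6 0.6 4.6
  endloop
 endfacet
 facet normal -0.877 0.459 0.143
  outer loop
   vertex 1.0 2.0 4.8
   vertex 1.4 4.2 0.2
   vertex 0.0 0.4 3.8
  endloop
 endfacet
 facet normal -0.957 0.280 -0.077
  outer loop
   vertex 0.4 1.0 1.0
   vertex 0.0 0.4 3.8
   vertex 1.4 4.2 0.2
  endloop
 endfacet
 facet normal -0.939 -0.283 -0.195
  outer loop
   vertex 0.4 1.0 1.0
   vertex 0.6 0.2 1.2
   vertex 0.0 0.4 3.8
  endloop
 endfacet
 facet normal 0.000 -0.243 -0.970
  outer loop
   vertex 0.4 1.0 1.0
   vertex 1.4 4.2 0.2
   vertex 0.6 0.2 1.2
  endloop
 endfacet
 facet normal 0.277 0.606 0.746
  outer loop
   vertex 4.4 3.4 2.4
   vertex 1.0 2.0 4.8
   vertex 4.6 0.6 4.6
  endloop
 endfacet
 facet normal -0.071 0.902 0.425
  outer loop
   vertex 4.4 3.4 2.4
   vertex 1.4 4.2 0.2
   vertex 1.0 2.0 4.8
  endloop
 endfacet
 facet normal 0.599 -0.468 -0.650
  outer loop
   vertex 4.4 3.4 2.4
   vertex 4.6 0.6 4.6
   vertex 0.6 0.2 1.2
  endloop
 endfacet
 facet normal 0.510 -0.303 -0.805
  outer loop
   vertex 4.4 3.4 2.4
   vertex 0.6 0.2 1.2
   vertex 1.4 4.2 0.2
  endloop
 endfacet
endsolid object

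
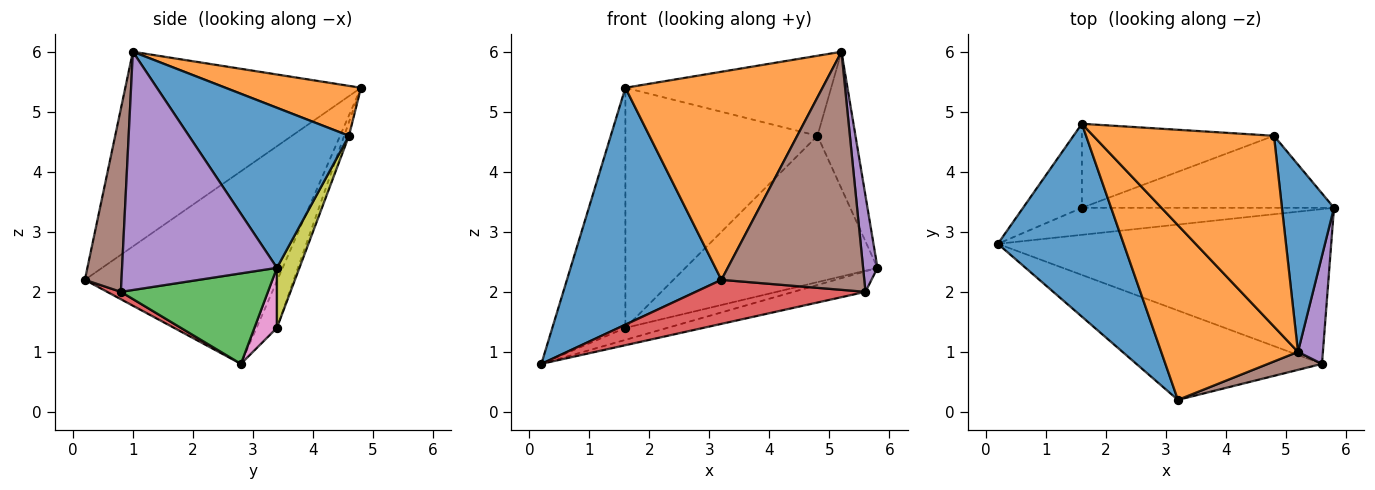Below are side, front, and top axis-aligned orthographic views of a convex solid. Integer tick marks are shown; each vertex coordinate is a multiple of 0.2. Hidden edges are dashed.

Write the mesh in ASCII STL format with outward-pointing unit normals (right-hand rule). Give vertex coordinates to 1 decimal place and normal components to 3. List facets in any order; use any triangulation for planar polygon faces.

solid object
 facet normal -0.695 -0.558 0.454
  outer loop
   vertex 1.6 4.8 5.4
   vertex 0.2 2.8 0.8
   vertex 3.2 0.2 2.2
  endloop
 endfacet
 facet normal -0.675 -0.565 0.474
  outer loop
   vertex 5.2 1.0 6.0
   vertex 1.6 4.8 5.4
   vertex 3.2 0.2 2.2
  endloop
 endfacet
 facet normal 0.260 0.127 -0.957
  outer loop
   vertex 5.6 0.8 2.0
   vertex 0.2 2.8 0.8
   vertex 5.8 3.4 2.4
  endloop
 endfacet
 facet normal 0.036 -0.442 -0.897
  outer loop
   vertex 5.6 0.8 2.0
   vertex 3.2 0.2 2.2
   vertex 0.2 2.8 0.8
  endloop
 endfacet
 facet normal 0.990 -0.092 0.104
  outer loop
   vertex 5.6 0.8 2.0
   vertex 5.8 3.4 2.4
   vertex 5.2 1.0 6.0
  endloop
 endfacet
 facet normal 0.248 -0.966 0.073
  outer loop
   vertex 5.6 0.8 2.0
   vertex 5.2 1.0 6.0
   vertex 3.2 0.2 2.2
  endloop
 endfacet
 facet normal 0.213 0.397 -0.893
  outer loop
   vertex 1.6 3.4 1.4
   vertex 5.8 3.4 2.4
   vertex 0.2 2.8 0.8
  endloop
 endfacet
 facet normal -0.254 0.913 -0.319
  outer loop
   vertex 1.6 3.4 1.4
   vertex 0.2 2.8 0.8
   vertex 1.6 4.8 5.4
  endloop
 endfacet
 facet normal 0.105 0.892 -0.439
  outer loop
   vertex 4.8 4.6 4.6
   vertex 5.8 3.4 2.4
   vertex 1.6 3.4 1.4
  endloop
 endfacet
 facet normal -0.024 0.944 -0.330
  outer loop
   vertex 4.8 4.6 4.6
   vertex 1.6 3.4 1.4
   vertex 1.6 4.8 5.4
  endloop
 endfacet
 facet normal 0.928 0.220 0.301
  outer loop
   vertex 4.8 4.6 4.6
   vertex 5.2 1.0 6.0
   vertex 5.8 3.4 2.4
  endloop
 endfacet
 facet normal 0.247 0.375 0.894
  outer loop
   vertex 4.8 4.6 4.6
   vertex 1.6 4.8 5.4
   vertex 5.2 1.0 6.0
  endloop
 endfacet
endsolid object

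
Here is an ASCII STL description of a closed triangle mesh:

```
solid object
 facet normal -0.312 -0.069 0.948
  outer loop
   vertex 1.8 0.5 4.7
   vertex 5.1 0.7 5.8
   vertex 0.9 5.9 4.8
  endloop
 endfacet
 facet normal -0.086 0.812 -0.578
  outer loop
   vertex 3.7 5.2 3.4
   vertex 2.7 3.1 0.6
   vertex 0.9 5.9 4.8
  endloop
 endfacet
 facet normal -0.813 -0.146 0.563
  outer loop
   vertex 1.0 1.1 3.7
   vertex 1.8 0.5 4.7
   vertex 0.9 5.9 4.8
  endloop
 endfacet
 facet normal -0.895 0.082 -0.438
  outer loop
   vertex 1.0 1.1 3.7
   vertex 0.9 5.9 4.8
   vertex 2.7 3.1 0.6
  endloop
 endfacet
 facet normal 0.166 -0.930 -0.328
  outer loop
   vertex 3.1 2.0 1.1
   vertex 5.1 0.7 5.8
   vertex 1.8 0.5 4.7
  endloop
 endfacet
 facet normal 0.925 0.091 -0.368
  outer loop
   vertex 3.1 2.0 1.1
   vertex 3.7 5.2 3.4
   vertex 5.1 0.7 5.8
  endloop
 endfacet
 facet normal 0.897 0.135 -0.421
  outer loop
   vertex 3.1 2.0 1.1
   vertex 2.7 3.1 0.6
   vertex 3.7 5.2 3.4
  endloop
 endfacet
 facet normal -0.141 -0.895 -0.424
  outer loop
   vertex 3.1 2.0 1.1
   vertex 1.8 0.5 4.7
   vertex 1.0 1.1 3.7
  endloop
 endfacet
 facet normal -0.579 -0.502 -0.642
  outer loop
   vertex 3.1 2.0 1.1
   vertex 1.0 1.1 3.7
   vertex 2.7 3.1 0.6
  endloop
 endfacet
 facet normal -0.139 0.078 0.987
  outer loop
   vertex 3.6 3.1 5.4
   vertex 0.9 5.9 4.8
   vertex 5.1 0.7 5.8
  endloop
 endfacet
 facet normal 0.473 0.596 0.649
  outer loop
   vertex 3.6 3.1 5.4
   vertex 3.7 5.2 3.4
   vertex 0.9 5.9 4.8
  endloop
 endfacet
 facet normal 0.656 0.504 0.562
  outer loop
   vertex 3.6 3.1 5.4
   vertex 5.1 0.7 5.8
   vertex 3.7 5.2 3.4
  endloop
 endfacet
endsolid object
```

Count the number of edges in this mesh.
18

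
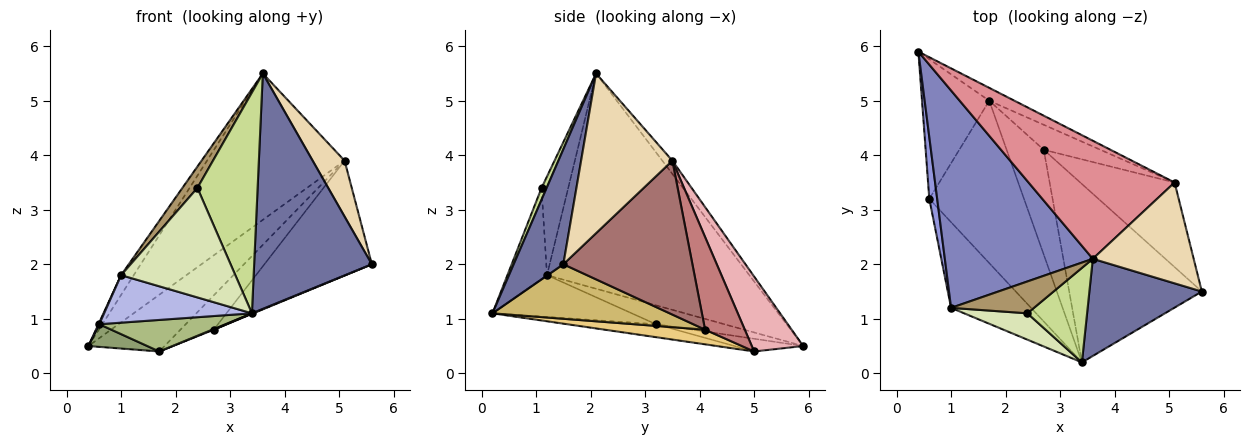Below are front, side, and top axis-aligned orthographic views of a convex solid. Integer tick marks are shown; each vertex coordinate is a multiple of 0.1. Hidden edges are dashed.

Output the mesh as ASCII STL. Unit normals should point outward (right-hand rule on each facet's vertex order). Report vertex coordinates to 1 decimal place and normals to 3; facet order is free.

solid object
 facet normal 0.364 -0.861 0.355
  outer loop
   vertex 3.6 2.1 5.5
   vertex 3.4 0.2 1.1
   vertex 5.6 1.5 2.0
  endloop
 endfacet
 facet normal -0.823 0.051 0.566
  outer loop
   vertex 1.0 1.2 1.8
   vertex 3.6 2.1 5.5
   vertex 0.4 5.9 0.5
  endloop
 endfacet
 facet normal -0.923 -0.011 0.385
  outer loop
   vertex 0.6 3.2 0.9
   vertex 1.0 1.2 1.8
   vertex 0.4 5.9 0.5
  endloop
 endfacet
 facet normal -0.416 -0.441 -0.795
  outer loop
   vertex 0.6 3.2 0.9
   vertex 3.4 0.2 1.1
   vertex 1.0 1.2 1.8
  endloop
 endfacet
 facet normal -0.184 -0.157 -0.970
  outer loop
   vertex 0.6 3.2 0.9
   vertex 0.4 5.9 0.5
   vertex 1.7 5.0 0.4
  endloop
 endfacet
 facet normal -0.133 -0.189 -0.973
  outer loop
   vertex 0.6 3.2 0.9
   vertex 1.7 5.0 0.4
   vertex 3.4 0.2 1.1
  endloop
 endfacet
 facet normal 0.077 -0.917 0.392
  outer loop
   vertex 2.4 1.1 3.4
   vertex 3.4 0.2 1.1
   vertex 3.6 2.1 5.5
  endloop
 endfacet
 facet normal -0.319 -0.921 0.222
  outer loop
   vertex 2.4 1.1 3.4
   vertex 1.0 1.2 1.8
   vertex 3.4 0.2 1.1
  endloop
 endfacet
 facet normal -0.703 -0.396 0.590
  outer loop
   vertex 2.4 1.1 3.4
   vertex 3.6 2.1 5.5
   vertex 1.0 1.2 1.8
  endloop
 endfacet
 facet normal 0.380 -0.003 -0.925
  outer loop
   vertex 2.7 4.1 0.8
   vertex 5.6 1.5 2.0
   vertex 3.4 0.2 1.1
  endloop
 endfacet
 facet normal 0.367 -0.006 -0.930
  outer loop
   vertex 2.7 4.1 0.8
   vertex 3.4 0.2 1.1
   vertex 1.7 5.0 0.4
  endloop
 endfacet
 facet normal 0.811 -0.284 0.512
  outer loop
   vertex 5.1 3.5 3.9
   vertex 3.6 2.1 5.5
   vertex 5.6 1.5 2.0
  endloop
 endfacet
 facet normal 0.695 0.579 -0.426
  outer loop
   vertex 5.1 3.5 3.9
   vertex 5.6 1.5 2.0
   vertex 2.7 4.1 0.8
  endloop
 endfacet
 facet normal 0.694 0.582 -0.424
  outer loop
   vertex 5.1 3.5 3.9
   vertex 2.7 4.1 0.8
   vertex 1.7 5.0 0.4
  endloop
 endfacet
 facet normal -0.057 0.777 0.627
  outer loop
   vertex 5.1 3.5 3.9
   vertex 0.4 5.9 0.5
   vertex 3.6 2.1 5.5
  endloop
 endfacet
 facet normal 0.550 0.815 -0.185
  outer loop
   vertex 5.1 3.5 3.9
   vertex 1.7 5.0 0.4
   vertex 0.4 5.9 0.5
  endloop
 endfacet
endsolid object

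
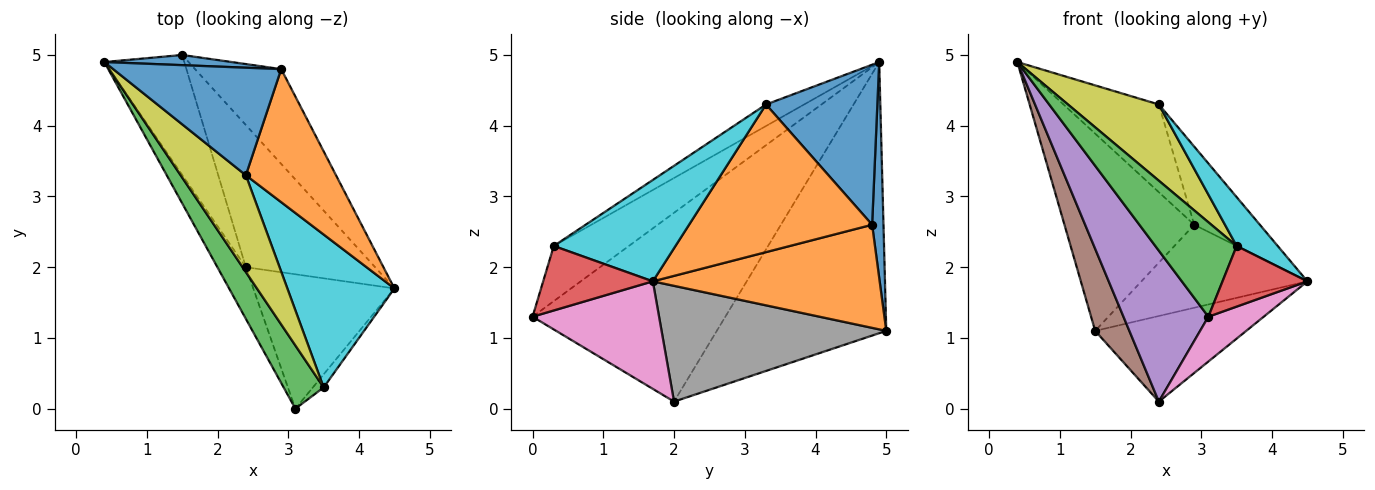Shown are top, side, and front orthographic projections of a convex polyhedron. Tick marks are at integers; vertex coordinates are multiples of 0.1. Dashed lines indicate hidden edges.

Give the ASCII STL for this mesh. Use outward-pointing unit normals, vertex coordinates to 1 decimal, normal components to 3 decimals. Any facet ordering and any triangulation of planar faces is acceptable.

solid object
 facet normal 0.087 0.995 0.051
  outer loop
   vertex 2.9 4.8 2.6
   vertex 1.5 5.0 1.1
   vertex 0.4 4.9 4.9
  endloop
 endfacet
 facet normal 0.669 0.490 -0.559
  outer loop
   vertex 2.9 4.8 2.6
   vertex 4.5 1.7 1.8
   vertex 1.5 5.0 1.1
  endloop
 endfacet
 facet normal -0.609 -0.660 0.441
  outer loop
   vertex 3.5 0.3 2.3
   vertex 0.4 4.9 4.9
   vertex 3.1 0.0 1.3
  endloop
 endfacet
 facet normal 0.784 -0.607 -0.131
  outer loop
   vertex 3.5 0.3 2.3
   vertex 3.1 0.0 1.3
   vertex 4.5 1.7 1.8
  endloop
 endfacet
 facet normal -0.907 -0.399 -0.137
  outer loop
   vertex 2.4 2.0 0.1
   vertex 3.1 0.0 1.3
   vertex 0.4 4.9 4.9
  endloop
 endfacet
 facet normal -0.942 -0.190 -0.278
  outer loop
   vertex 2.4 2.0 0.1
   vertex 0.4 4.9 4.9
   vertex 1.5 5.0 1.1
  endloop
 endfacet
 facet normal 0.586 -0.256 -0.769
  outer loop
   vertex 2.4 2.0 0.1
   vertex 4.5 1.7 1.8
   vertex 3.1 0.0 1.3
  endloop
 endfacet
 facet normal 0.609 0.409 -0.680
  outer loop
   vertex 2.4 2.0 0.1
   vertex 1.5 5.0 1.1
   vertex 4.5 1.7 1.8
  endloop
 endfacet
 facet normal -0.251 -0.599 0.760
  outer loop
   vertex 2.4 3.3 4.3
   vertex 0.4 4.9 4.9
   vertex 3.5 0.3 2.3
  endloop
 endfacet
 facet normal 0.670 -0.226 0.707
  outer loop
   vertex 2.4 3.3 4.3
   vertex 3.5 0.3 2.3
   vertex 4.5 1.7 1.8
  endloop
 endfacet
 facet normal 0.594 0.509 0.623
  outer loop
   vertex 2.4 3.3 4.3
   vertex 2.9 4.8 2.6
   vertex 0.4 4.9 4.9
  endloop
 endfacet
 facet normal 0.816 0.293 0.498
  outer loop
   vertex 2.4 3.3 4.3
   vertex 4.5 1.7 1.8
   vertex 2.9 4.8 2.6
  endloop
 endfacet
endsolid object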